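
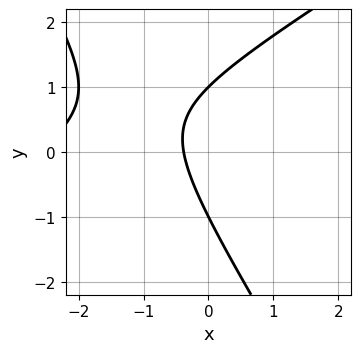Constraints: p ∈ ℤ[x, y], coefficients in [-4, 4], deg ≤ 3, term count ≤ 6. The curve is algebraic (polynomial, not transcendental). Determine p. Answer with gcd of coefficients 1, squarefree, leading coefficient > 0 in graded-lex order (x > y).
x^2 - x*y - y^2 + 3*x + 1

1. The degree is 2 — a generic line meets the curve in up to 2 points.
2. From the axis intercepts and sections: the y-axis gridline crossings are at y ∈ {-1, 1}.
3. Matching integer coefficients to the picture gives p.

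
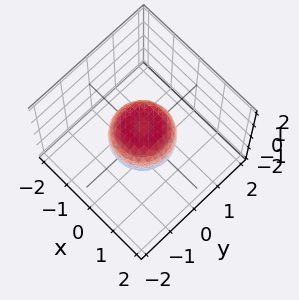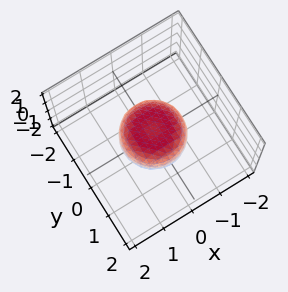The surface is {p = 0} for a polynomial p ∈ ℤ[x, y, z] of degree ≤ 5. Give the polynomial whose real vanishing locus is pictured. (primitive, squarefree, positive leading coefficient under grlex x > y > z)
2*x^4 + 4*x^2*y^2 + 2*y^4 - x^2 - y^2 + 2*z^2 - 1

(a) deg p = 4.
(b) Symmetry: the z-axis is an axis of rotation, so x and y enter only as x² + y².
(c) Reading off the gridlines: among the integer gridlines, it crosses the y-axis at y ∈ {-1, 1}; among the integer gridlines, it crosses the x-axis at x ∈ {-1, 1}; a circular section at z = 0 has radius exactly 1.
(d) Assembling these constraints gives the stated polynomial.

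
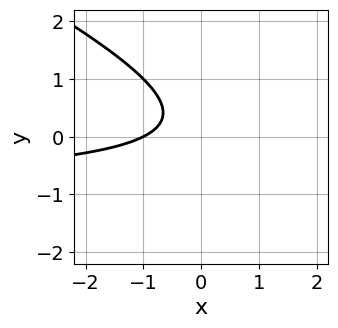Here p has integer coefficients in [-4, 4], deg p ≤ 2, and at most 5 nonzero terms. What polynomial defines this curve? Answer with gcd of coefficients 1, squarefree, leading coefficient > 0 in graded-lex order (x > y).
x*y + 2*y^2 + x - y + 1

(a) deg p = 2. No degree-1 curve has this shape.
(b) Reading off the gridlines: no y-intercept at any integer in the box; it crosses the x-axis at the gridline x = -1.
(c) Solving for integer coefficients yields p as stated.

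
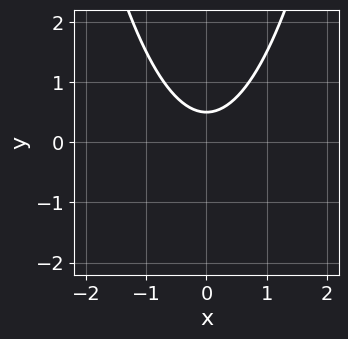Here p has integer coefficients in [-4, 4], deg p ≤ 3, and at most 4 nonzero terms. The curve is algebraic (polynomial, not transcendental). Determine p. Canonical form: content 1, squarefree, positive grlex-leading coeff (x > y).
2*x^2 - 2*y + 1

Degree: no degree-1 curve has this shape, so deg p = 2.
Symmetries: the x ↦ −x reflection is a symmetry, so x appears only in even powers.
Against the integer gridlines: the curve avoids every integer x-axis point in the box.
Putting this together gives p.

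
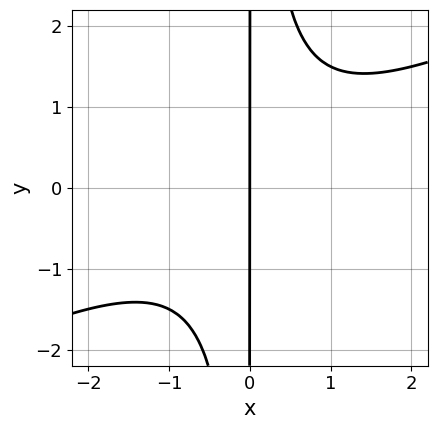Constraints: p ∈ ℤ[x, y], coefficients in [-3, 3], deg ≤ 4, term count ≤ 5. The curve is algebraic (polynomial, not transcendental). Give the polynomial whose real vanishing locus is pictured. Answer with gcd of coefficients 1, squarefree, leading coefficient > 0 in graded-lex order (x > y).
x^3 - 2*x^2*y + 2*x

First, deg p = 3.
Then, reading off the gridlines: it meets the x-axis at x = 0 (among the integer gridlines); every point of the y-axis in the box is on the curve.
Finally, solving for integer coefficients yields p as stated.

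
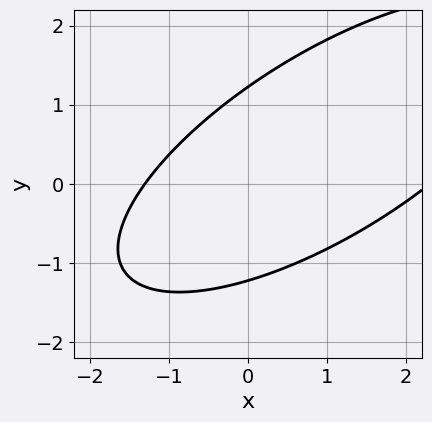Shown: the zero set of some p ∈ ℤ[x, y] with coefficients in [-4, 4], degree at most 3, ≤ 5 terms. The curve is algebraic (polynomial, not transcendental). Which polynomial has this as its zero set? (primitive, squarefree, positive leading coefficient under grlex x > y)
(a) deg p = 2. A generic line meets the curve in up to 2 points.
(b) The integer polynomial consistent with all of this is the stated p.

x^2 - 2*x*y + 2*y^2 - x - 3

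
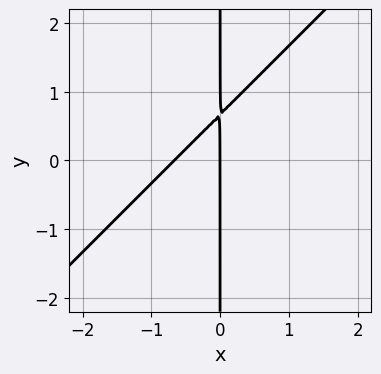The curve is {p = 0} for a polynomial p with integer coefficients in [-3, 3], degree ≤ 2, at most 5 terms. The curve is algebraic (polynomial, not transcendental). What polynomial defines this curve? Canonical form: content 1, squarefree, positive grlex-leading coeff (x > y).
3*x^2 - 3*x*y + 2*x

Degree: the shape is more complex than any degree-1 curve, so deg p = 2.
From the visible intercepts: every point of the y-axis in the box is on the curve; it crosses the x-axis at the gridline x = 0.
Assembling these constraints gives the stated polynomial.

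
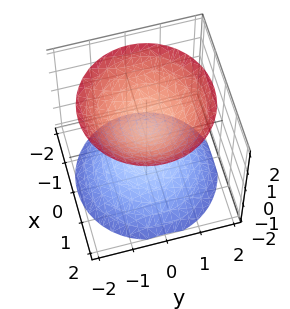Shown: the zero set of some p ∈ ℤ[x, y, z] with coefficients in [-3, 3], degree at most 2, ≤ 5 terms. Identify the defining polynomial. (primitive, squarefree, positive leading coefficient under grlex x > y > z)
2*x^2 + 2*y^2 - 2*z^2 + 1

1. The picture has 2 separate pieces. They look like related sheets of one shape, so recover p as a whole.
2. deg p = 2. Two sheets facing apart; a quadric.
3. Symmetries: it's symmetric under z → −z, forcing even powers of z; every cross-section ⟂ z is a circle, so x, y appear only via x² + y².
4. Reading off the gridlines: the surface avoids every integer y-axis point in the box; it misses every integer gridline on the x-axis.
5. The integer polynomial consistent with all of this is the stated p.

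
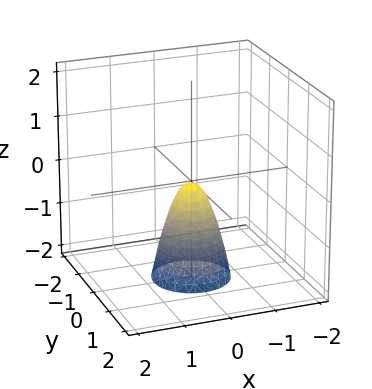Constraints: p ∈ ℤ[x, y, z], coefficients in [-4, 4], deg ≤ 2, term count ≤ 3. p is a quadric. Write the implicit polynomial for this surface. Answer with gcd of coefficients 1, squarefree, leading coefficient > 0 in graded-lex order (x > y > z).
3*x^2 + 3*y^2 + z

The degree is 2 — a single bowl opening along one axis; a quadric.
Symmetries: rotational symmetry about the z-axis ⇒ p depends on x, y only through x² + y².
From the axis intercepts and sections: a circular section at z = -2 has radius between 0 and 1; one z-axis crossing is at z = 0; one x-axis crossing is at x = 0; one y-axis crossing is at y = 0.
The integer polynomial consistent with all of this is the stated p.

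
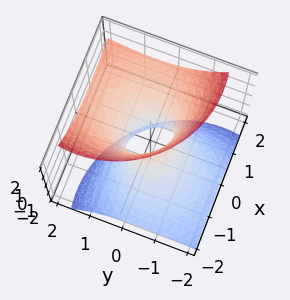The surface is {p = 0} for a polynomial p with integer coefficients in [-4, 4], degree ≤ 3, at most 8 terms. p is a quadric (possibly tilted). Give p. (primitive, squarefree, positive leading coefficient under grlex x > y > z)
(a) The degree is 2 — a generic line meets the surface in up to 2 points.
(b) Reading off the gridlines: it misses every integer gridline on the z-axis.
(c) Matching integer coefficients to the picture gives p.

2*x^2 - 3*x*z + 2*y^2 - 3*y*z - 2*z^2 - 1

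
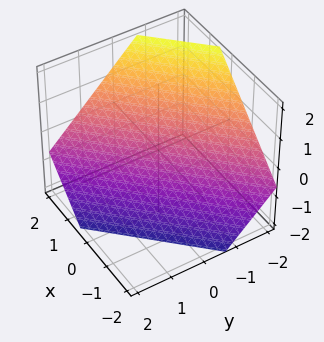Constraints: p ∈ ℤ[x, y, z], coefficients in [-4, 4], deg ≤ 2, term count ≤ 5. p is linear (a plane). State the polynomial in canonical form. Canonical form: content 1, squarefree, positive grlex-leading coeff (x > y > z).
(a) deg p = 1.
(b) Matching integer coefficients to the picture gives p.

3*x - 3*y - 3*z - 2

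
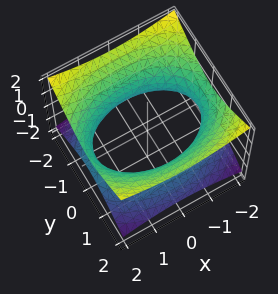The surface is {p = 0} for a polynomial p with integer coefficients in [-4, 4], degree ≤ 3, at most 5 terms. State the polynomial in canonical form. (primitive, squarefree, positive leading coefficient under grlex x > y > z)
x^2 + 2*y^2 - 3*z^2 - 3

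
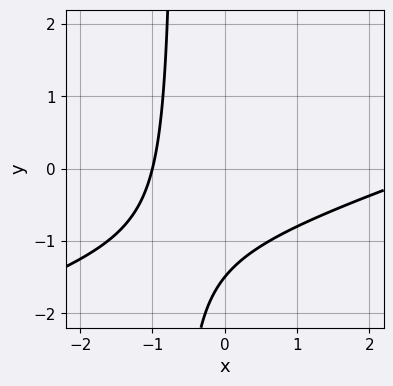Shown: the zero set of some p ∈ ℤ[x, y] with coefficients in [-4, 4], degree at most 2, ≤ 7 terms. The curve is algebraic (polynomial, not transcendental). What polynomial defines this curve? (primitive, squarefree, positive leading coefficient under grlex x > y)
x^2 - 3*x*y - 2*x - 2*y - 3

1. deg p = 2.
2. From the axis intercepts and sections: it meets the x-axis at x = -1 (among the integer gridlines).
3. These observations pin down the coefficients.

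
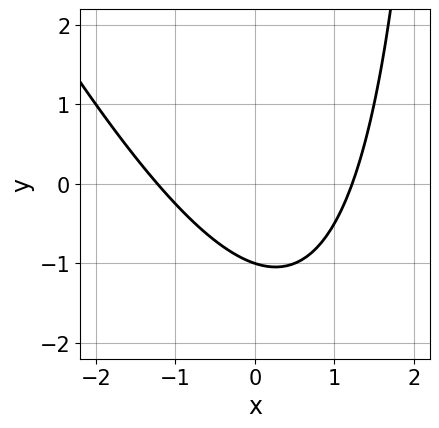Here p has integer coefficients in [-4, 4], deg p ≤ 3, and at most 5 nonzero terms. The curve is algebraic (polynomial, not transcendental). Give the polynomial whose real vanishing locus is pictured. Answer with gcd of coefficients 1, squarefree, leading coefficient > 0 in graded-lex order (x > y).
First, the degree is 2 — the shape is more complex than any degree-1 curve.
Next, checking where it meets the axes: one y-axis crossing is at y = -1.
Finally, putting this together gives p.

2*x^2 + x*y - 3*y - 3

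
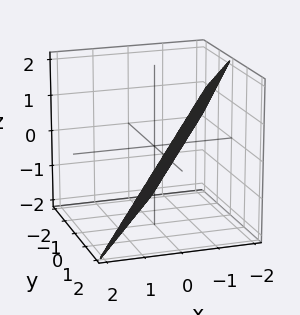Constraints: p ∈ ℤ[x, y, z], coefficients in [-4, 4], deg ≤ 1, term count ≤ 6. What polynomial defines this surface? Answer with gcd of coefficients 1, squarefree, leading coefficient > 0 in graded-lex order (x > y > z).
1. The degree is 1 — the surface is flat (a plane).
2. From the visible intercepts: one z-axis crossing is at z = -1; it crosses the y-axis at the gridline y = 1.
3. Solving for integer coefficients yields p as stated.

3*x - 2*y + 2*z + 2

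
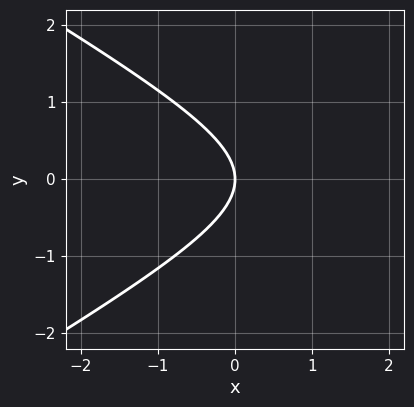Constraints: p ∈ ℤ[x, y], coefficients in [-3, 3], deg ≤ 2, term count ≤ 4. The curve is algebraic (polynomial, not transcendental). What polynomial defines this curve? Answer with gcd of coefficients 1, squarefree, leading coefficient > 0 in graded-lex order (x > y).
x^2 - 3*y^2 - 3*x

1. Degree: the shape is more complex than any degree-1 curve, so deg p = 2.
2. Symmetries: the y ↦ −y reflection is a symmetry, so y appears only in even powers.
3. From the visible intercepts: one y-axis crossing is at y = 0; it meets the x-axis at x = 0 (among the integer gridlines).
4. Putting this together gives p.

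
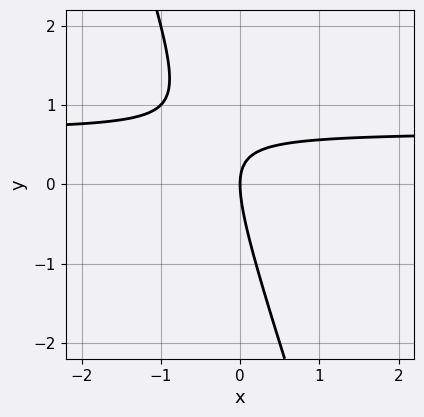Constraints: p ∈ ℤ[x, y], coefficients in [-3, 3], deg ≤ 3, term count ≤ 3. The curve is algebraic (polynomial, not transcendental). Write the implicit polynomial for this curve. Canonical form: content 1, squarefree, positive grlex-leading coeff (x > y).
3*x*y + y^2 - 2*x

(a) deg p = 2. A generic line meets the curve in up to 2 points.
(b) Reading off the gridlines: it crosses the y-axis at the gridline y = 0; it meets the x-axis at x = 0 (among the integer gridlines).
(c) The integer polynomial consistent with all of this is the stated p.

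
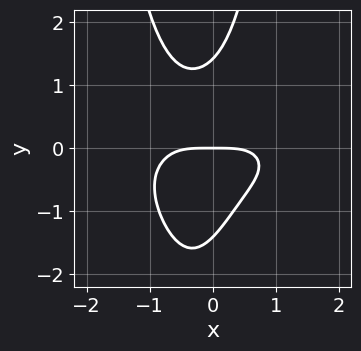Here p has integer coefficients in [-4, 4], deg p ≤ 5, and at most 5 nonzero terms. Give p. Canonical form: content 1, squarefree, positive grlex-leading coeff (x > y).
The degree is 4 — a generic line meets the curve in up to 4 points.
Reading off the gridlines: one y-axis crossing is at y = 0; it crosses the x-axis at the gridline x = 0.
The integer polynomial consistent with all of this is the stated p.

x^4 + 3*x^2*y^2 + 2*x*y^2 - y^3 + 2*y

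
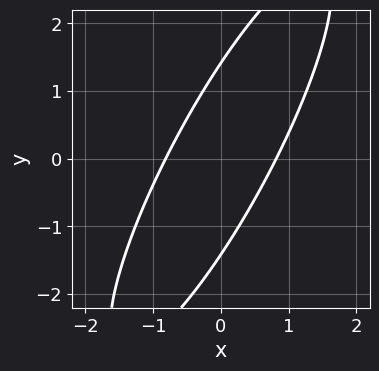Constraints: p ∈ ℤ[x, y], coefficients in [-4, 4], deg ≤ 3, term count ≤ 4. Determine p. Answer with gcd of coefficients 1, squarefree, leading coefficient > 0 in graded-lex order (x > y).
1. Degree: no degree-1 curve has this shape, so deg p = 2.
2. The integer polynomial consistent with all of this is the stated p.

3*x^2 - 3*x*y + y^2 - 2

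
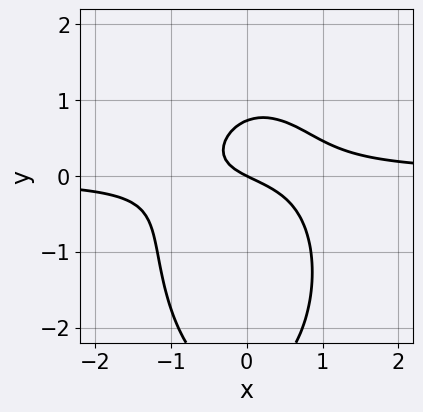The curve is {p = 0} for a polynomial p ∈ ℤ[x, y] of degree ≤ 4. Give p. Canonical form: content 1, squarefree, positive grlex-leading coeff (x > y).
3*x^2*y + y^3 + 2*y^2 - x - 2*y

Degree: no degree-2 curve has this shape, so deg p = 3.
From the visible intercepts: one y-axis crossing is at y = 0; it meets the x-axis at x = 0 (among the integer gridlines).
Together with the visible shape, these determine p as stated.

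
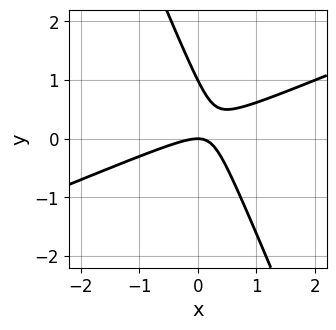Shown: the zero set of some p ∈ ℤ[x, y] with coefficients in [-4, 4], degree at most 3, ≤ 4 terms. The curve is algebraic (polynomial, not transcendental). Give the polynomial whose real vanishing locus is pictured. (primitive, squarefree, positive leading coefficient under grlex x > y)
x^2 - 2*x*y - y^2 + y

The degree is 2 — no degree-1 curve has this shape.
From the axis intercepts and sections: among the integer gridlines, it crosses the y-axis at y ∈ {0, 1}; one x-axis crossing is at x = 0.
Together with the visible shape, these determine p as stated.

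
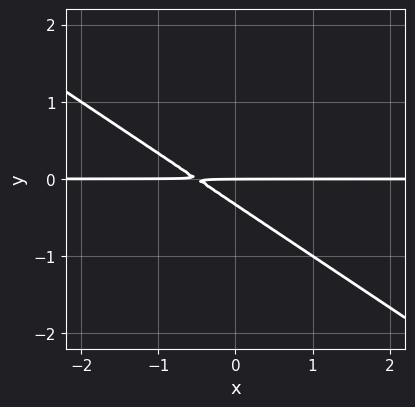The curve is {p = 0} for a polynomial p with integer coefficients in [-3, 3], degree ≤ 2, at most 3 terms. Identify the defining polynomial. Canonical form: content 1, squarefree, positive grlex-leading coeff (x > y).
2*x*y + 3*y^2 + y

First, deg p = 2. No degree-1 curve has this shape.
Next, checking where it meets the axes: the visible x-axis segment lies entirely on the curve; it meets the y-axis at y = 0 (among the integer gridlines).
Finally, putting this together gives p.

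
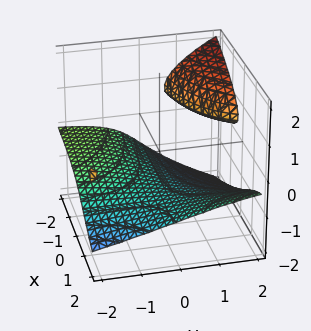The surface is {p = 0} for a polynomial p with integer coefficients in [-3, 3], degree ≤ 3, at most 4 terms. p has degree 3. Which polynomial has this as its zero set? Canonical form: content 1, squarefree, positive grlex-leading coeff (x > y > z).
2*x*y*z + 3*z^3 - 2*y*z + 2

(a) There are 2 components. Treating them together as one polynomial.
(b) deg p = 3. The shape is more complex than any degree-2 surface.
(c) Checking where it meets the axes: the surface avoids every integer y-axis point in the box; the surface avoids every integer x-axis point in the box.
(d) The integer polynomial consistent with all of this is the stated p.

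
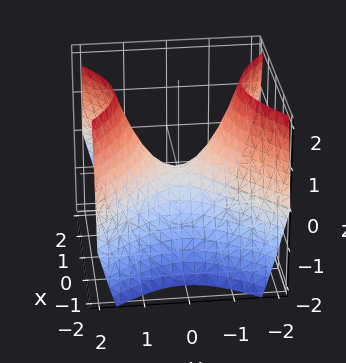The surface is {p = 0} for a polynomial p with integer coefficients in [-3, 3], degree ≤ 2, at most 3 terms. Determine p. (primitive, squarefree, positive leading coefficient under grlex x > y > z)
x^2 - y^2 + z

Degree: a saddle surface; a quadric, so deg p = 2.
Symmetries: the x ↦ −x reflection is a symmetry, so x appears only in even powers; it's symmetric under y → −y, forcing even powers of y.
Observable constraints: it meets the z-axis at z = 0 (among the integer gridlines); it crosses the y-axis at the gridline y = 0.
These observations pin down the coefficients.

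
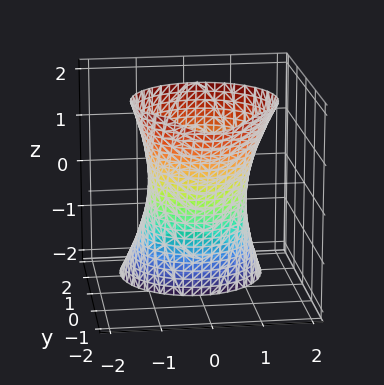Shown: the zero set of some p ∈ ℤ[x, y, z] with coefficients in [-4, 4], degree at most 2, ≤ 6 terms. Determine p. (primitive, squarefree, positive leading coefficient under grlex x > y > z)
x^2 + y^2 + y*z - 1

First, deg p = 2.
Next, checking where it meets the axes: the x-axis gridline crossings are at x ∈ {-1, 1}; no z-intercept at any integer in the box; among the integer gridlines, it crosses the y-axis at y ∈ {-1, 1}.
Finally, these observations pin down the coefficients.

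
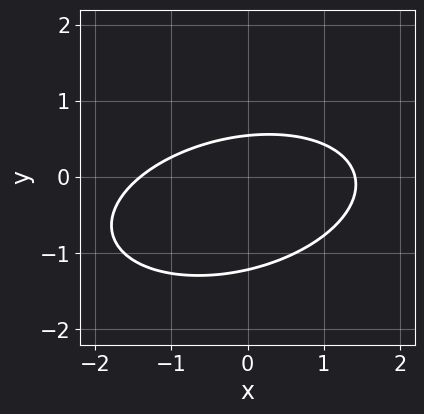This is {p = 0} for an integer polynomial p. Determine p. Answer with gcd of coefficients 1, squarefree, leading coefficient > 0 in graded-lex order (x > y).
x^2 - x*y + 3*y^2 + 2*y - 2

Degree: no degree-1 curve has this shape, so deg p = 2.
Putting this together gives p.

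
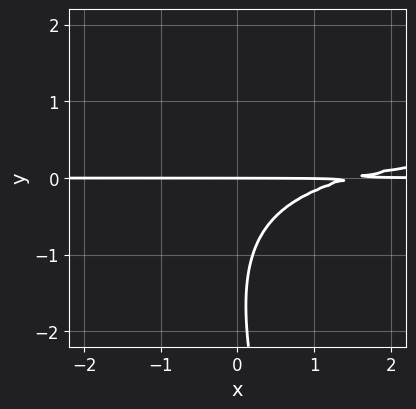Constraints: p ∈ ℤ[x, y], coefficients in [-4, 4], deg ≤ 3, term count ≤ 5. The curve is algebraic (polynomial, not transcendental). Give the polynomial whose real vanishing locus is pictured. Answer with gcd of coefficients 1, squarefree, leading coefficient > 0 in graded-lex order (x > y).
First, degree: no degree-2 curve has this shape, so deg p = 3.
Then, observable constraints: every point of the x-axis in the box is on the curve; one y-axis crossing is at y = 0.
Finally, putting this together gives p.

3*x*y^2 + y^3 - 2*x*y + 3*y^2 + 3*y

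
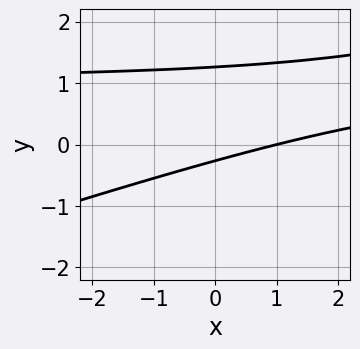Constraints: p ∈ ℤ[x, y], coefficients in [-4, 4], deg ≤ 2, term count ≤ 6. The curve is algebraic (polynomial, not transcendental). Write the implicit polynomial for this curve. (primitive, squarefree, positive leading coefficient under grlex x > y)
x*y - 3*y^2 - x + 3*y + 1

deg p = 2. The shape is more complex than any degree-1 curve.
From the axis intercepts and sections: it meets the x-axis at x = 1 (among the integer gridlines).
These observations pin down the coefficients.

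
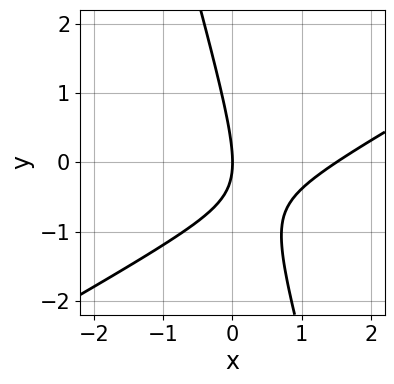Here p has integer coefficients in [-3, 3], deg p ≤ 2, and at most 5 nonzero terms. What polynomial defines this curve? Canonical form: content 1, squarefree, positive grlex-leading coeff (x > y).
1. The degree is 2 — a generic line meets the curve in up to 2 points.
2. Reading off the gridlines: one y-axis crossing is at y = 0; one x-axis crossing is at x = 0.
3. Fitting integer coefficients to these (and the overall shape) gives p.

2*x^2 - 3*x*y - y^2 - 3*x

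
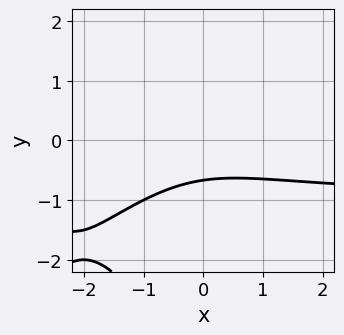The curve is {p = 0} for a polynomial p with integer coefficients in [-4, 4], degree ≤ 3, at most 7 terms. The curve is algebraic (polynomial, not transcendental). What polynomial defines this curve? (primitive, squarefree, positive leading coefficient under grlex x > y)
x^2*y - x*y^2 + x^2 + 3*y + 2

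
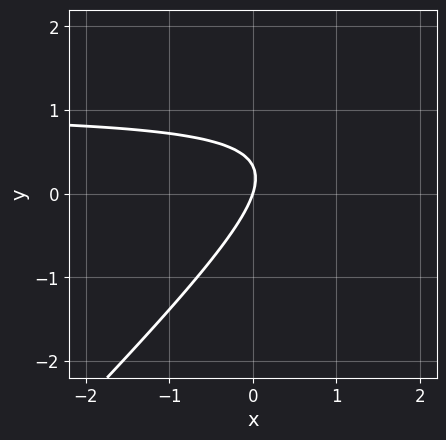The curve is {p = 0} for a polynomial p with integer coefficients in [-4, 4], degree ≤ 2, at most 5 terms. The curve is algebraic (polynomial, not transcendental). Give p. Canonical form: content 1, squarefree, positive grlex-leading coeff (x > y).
(a) The degree is 2 — the shape is more complex than any degree-1 curve.
(b) Reading off the gridlines: it crosses the y-axis at the gridline y = 0; it meets the x-axis at x = 0 (among the integer gridlines).
(c) Fitting integer coefficients to these (and the overall shape) gives p.

3*x*y - 3*y^2 - 3*x + y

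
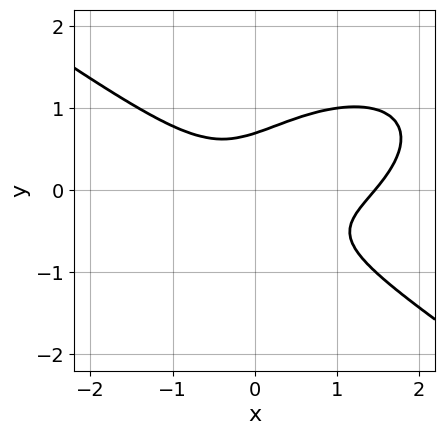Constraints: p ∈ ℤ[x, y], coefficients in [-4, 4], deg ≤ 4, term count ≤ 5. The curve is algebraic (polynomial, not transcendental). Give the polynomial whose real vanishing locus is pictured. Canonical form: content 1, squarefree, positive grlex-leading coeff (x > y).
deg p = 3. The shape is more complex than any degree-2 curve.
Matching integer coefficients to the picture gives p.

x^3 + 3*y^3 - x^2 - 2*x*y - 1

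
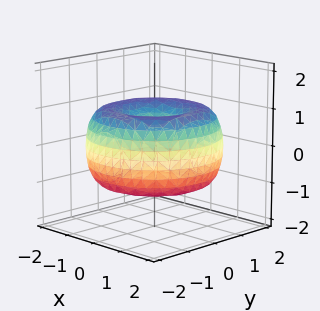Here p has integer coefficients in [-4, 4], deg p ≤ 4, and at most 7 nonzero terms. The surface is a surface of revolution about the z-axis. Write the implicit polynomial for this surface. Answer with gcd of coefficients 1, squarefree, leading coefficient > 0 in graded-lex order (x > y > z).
x^4 + 2*x^2*y^2 + y^4 - 3*x^2 - 3*y^2 + 3*z^2 - 1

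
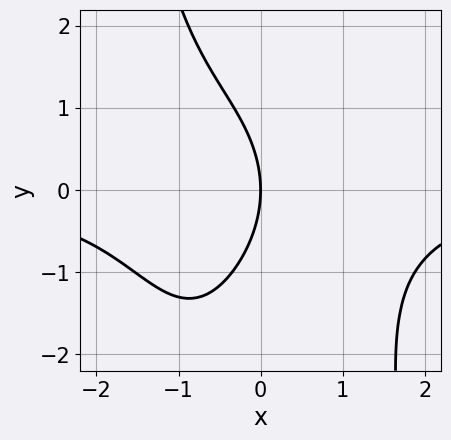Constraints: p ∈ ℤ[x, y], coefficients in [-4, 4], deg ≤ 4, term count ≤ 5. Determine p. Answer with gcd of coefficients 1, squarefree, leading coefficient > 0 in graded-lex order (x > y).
1. Degree: a generic line meets the curve in up to 4 points, so deg p = 4.
2. Reading off the gridlines: it meets the y-axis at y = 0 (among the integer gridlines); one x-axis crossing is at x = 0.
3. Together with the visible shape, these determine p as stated.

x^3*y + y^2 + 3*x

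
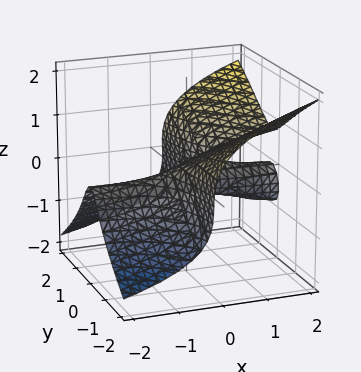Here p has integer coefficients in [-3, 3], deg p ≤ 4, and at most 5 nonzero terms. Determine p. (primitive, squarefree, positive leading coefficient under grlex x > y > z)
(a) The degree is 3 — the shape is more complex than any degree-2 surface.
(b) From the visible intercepts: one y-axis crossing is at y = 0; the visible x-axis segment lies entirely on the surface.
(c) The integer polynomial consistent with all of this is the stated p.

2*x*y^2 - 3*z^3 + x*z - y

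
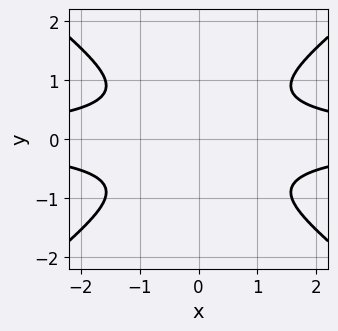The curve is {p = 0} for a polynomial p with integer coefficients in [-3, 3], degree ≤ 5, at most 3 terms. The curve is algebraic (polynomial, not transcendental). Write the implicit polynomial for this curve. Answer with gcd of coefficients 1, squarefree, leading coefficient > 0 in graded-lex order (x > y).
1. The degree is 4 — the shape is more complex than any degree-3 curve.
2. Symmetries: mirror symmetry y ↦ −y ⇒ only even powers of y; mirror symmetry x ↦ −x ⇒ only even powers of x.
3. Reading off the gridlines: no y-intercept at any integer in the box; it misses every integer gridline on the x-axis.
4. Solving for integer coefficients yields p as stated.

2*x^2*y^2 - 3*y^4 - 2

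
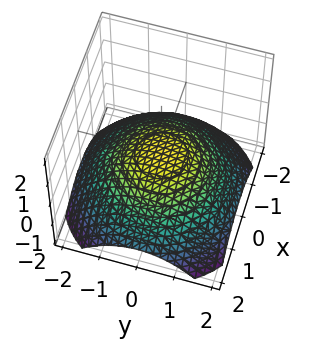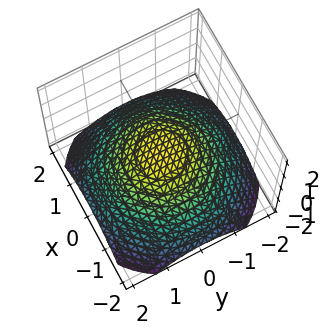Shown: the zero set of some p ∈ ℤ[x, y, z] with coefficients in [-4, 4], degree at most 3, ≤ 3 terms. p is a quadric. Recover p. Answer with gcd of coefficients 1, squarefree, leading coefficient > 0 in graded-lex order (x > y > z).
First, degree: a single bowl opening along one axis; a quadric, so deg p = 2.
Next, by symmetry, every cross-section ⟂ z is a circle, so x, y appear only via x² + y².
Then, from the axis intercepts and sections: one z-axis crossing is at z = 0; a circular section at z = -1 has radius between 1 and 2; one y-axis crossing is at y = 0; one x-axis crossing is at x = 0.
Finally, solving for integer coefficients yields p as stated.

x^2 + y^2 + 3*z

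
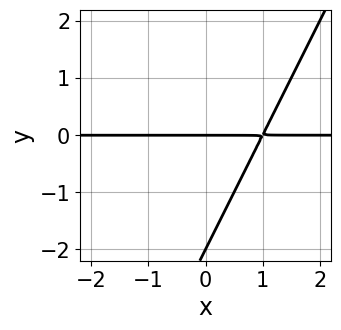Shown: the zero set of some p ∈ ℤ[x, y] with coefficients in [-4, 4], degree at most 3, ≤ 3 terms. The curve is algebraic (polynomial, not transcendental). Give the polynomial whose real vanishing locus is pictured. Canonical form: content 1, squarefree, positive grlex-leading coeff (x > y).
2*x*y - y^2 - 2*y

1. The degree is 2 — no degree-1 curve has this shape.
2. Reading off the gridlines: the y-axis gridline crossings are at y ∈ {-2, 0}; the visible x-axis segment lies entirely on the curve.
3. Fitting integer coefficients to these (and the overall shape) gives p.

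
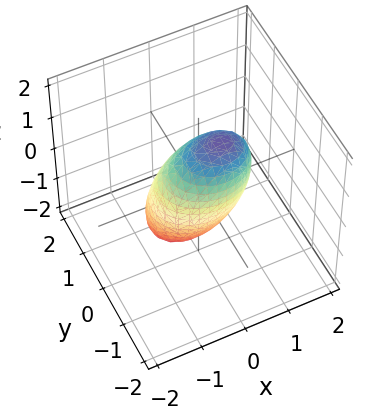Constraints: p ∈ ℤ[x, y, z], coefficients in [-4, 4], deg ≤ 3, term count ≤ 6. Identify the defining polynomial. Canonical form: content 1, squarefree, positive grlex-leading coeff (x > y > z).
2*x^2 - x*z + 3*y^2 + y*z + z^2 - 2

The degree is 2 — a generic line meets the surface in up to 2 points.
Reading off the gridlines: the x-axis gridline crossings are at x ∈ {-1, 1}.
Together with the visible shape, these determine p as stated.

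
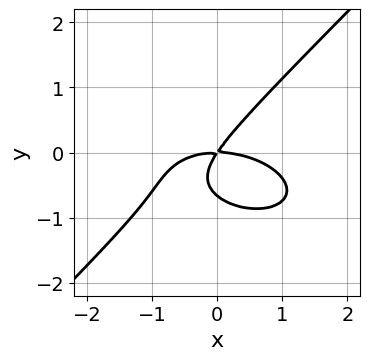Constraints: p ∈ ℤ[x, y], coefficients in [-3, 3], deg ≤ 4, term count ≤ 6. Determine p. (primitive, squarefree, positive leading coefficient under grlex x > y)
x^3 + 2*x*y^2 - 3*y^3 + 3*x*y - 2*y^2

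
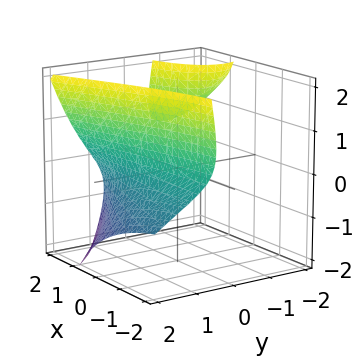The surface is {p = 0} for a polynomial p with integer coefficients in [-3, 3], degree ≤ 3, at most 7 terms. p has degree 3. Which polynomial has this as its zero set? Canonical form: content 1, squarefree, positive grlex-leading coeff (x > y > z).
There are 2 components. Treating them together as one polynomial.
Degree: a generic line meets the surface in up to 3 points, so deg p = 3.
From the axis intercepts and sections: it meets the y-axis at y = 1 (among the integer gridlines); no x-intercept at any integer in the box; it misses every integer gridline on the z-axis.
Together with the visible shape, these determine p as stated.

3*x*y*z - 2*y^3 - 2*y^2*z + 2*z^2 + 2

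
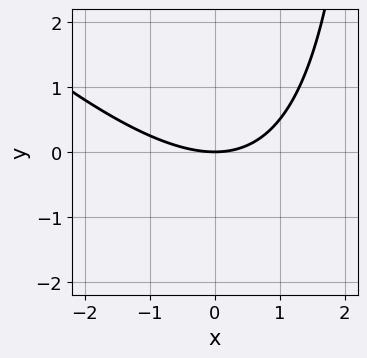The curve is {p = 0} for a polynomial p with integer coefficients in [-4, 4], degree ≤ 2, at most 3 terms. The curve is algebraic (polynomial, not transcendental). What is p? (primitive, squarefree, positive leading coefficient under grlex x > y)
x^2 + x*y - 3*y

deg p = 2.
Observable constraints: one y-axis crossing is at y = 0; it crosses the x-axis at the gridline x = 0.
Fitting integer coefficients to these (and the overall shape) gives p.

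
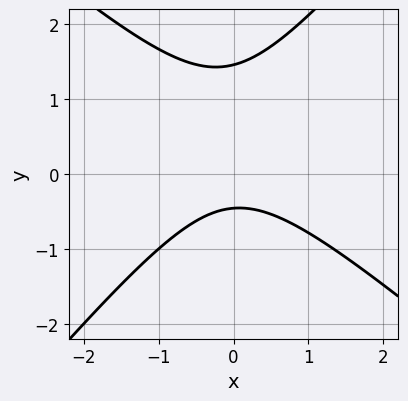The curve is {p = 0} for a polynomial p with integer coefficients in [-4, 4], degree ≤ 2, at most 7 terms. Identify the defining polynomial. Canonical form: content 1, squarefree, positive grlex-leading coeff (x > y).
3*x^2 + x*y - 3*y^2 + 3*y + 2

1. Degree: no degree-1 curve has this shape, so deg p = 2.
2. From the visible intercepts: the curve avoids every integer x-axis point in the box.
3. Putting this together gives p.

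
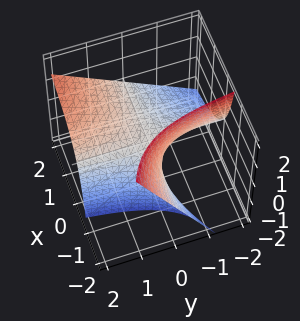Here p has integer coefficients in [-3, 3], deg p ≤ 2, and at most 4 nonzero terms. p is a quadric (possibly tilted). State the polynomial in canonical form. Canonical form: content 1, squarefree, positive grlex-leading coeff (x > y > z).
x*y - x*z - z

deg p = 2. A generic line meets the surface in up to 2 points.
From the visible intercepts: every point of the x-axis in the box is on the surface; it crosses the z-axis at the gridline z = 0; every point of the y-axis in the box is on the surface.
Fitting integer coefficients to these (and the overall shape) gives p.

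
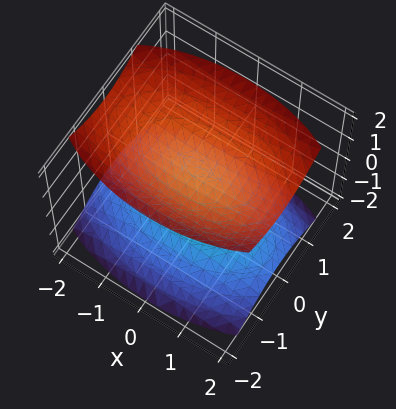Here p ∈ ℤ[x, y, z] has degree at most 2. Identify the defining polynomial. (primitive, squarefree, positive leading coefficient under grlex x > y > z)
x^2 + 3*y^2 - 3*z^2 + 3

First, I count 2 distinct pieces. Treating them together as one polynomial.
Then, deg p = 2. Two sheets facing apart; a quadric.
Next, symmetries: it's symmetric under y → −y, forcing even powers of y; it's symmetric under x → −x, forcing even powers of x; it's symmetric under z → −z, forcing even powers of z.
Next, from the visible intercepts: it misses every integer gridline on the y-axis; no x-intercept at any integer in the box; among the integer gridlines, it crosses the z-axis at z ∈ {-1, 1}.
Finally, these observations pin down the coefficients.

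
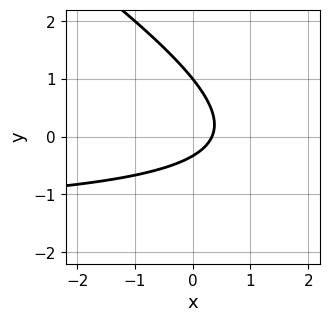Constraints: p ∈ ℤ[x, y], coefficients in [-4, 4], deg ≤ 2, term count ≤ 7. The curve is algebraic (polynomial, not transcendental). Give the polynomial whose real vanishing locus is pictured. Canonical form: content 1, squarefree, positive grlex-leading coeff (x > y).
2*x*y + 3*y^2 + 3*x - 2*y - 1

1. The degree is 2 — the shape is more complex than any degree-1 curve.
2. From the axis intercepts and sections: one y-axis crossing is at y = 1.
3. Putting this together gives p.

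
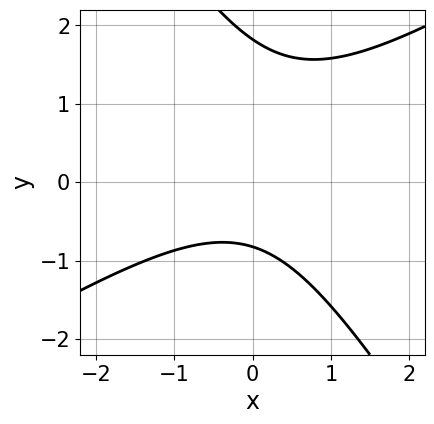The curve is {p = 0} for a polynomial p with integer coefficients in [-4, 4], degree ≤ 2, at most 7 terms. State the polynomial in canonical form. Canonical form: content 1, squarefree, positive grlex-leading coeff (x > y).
The degree is 2 — the shape is more complex than any degree-1 curve.
From the visible intercepts: the curve avoids every integer x-axis point in the box.
Together with the visible shape, these determine p as stated.

2*x^2 - 2*x*y - 2*y^2 + 2*y + 3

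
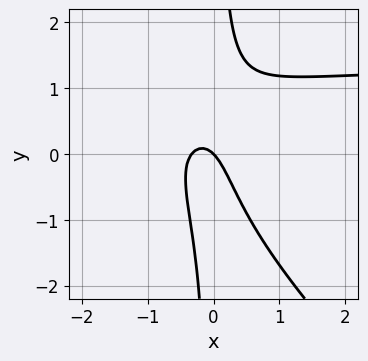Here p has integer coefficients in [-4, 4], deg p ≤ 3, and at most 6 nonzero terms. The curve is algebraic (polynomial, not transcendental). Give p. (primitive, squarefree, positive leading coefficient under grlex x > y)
Degree: the shape is more complex than any degree-2 curve, so deg p = 3.
Checking where it meets the axes: it meets the y-axis at y = 0 (among the integer gridlines); it crosses the x-axis at the gridline x = 0.
These observations pin down the coefficients.

2*x^2*y + 2*x*y^2 - 3*x^2 - x - y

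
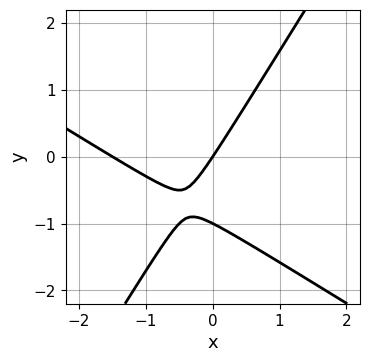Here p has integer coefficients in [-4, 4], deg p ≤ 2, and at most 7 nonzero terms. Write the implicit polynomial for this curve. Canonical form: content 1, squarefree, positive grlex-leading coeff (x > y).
1. deg p = 2. A generic line meets the curve in up to 2 points.
2. Against the integer gridlines: among the integer gridlines, it crosses the y-axis at y ∈ {-1, 0}; one x-axis crossing is at x = 0.
3. Together with the visible shape, these determine p as stated.

2*x^2 + 2*x*y - 2*y^2 + 3*x - 2*y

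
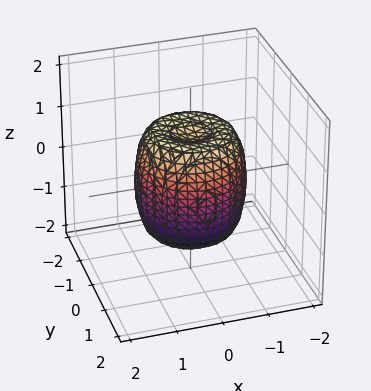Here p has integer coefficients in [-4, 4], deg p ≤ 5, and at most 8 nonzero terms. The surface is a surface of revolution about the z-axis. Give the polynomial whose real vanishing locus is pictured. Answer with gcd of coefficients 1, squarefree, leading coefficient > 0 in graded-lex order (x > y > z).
2*x^4 + 4*x^2*y^2 + 2*y^4 - 2*x^2 - 2*y^2 + z^2 - 1

(a) deg p = 4. No degree-3 surface has this shape.
(b) By symmetry, every cross-section ⟂ z is a circle, so x, y appear only via x² + y².
(c) From the axis intercepts and sections: the z-axis gridline crossings are at z ∈ {-1, 1}; a circular section at z = 1 has radius exactly 1.
(d) Solving for integer coefficients yields p as stated.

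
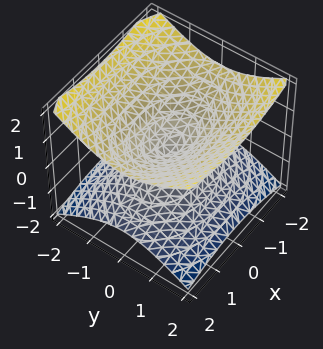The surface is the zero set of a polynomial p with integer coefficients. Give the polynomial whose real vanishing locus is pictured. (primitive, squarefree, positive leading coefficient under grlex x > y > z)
x^2 + 2*y^2 - 3*z^2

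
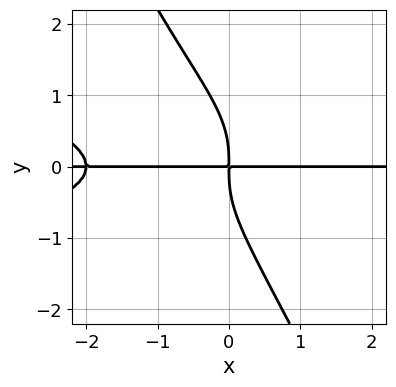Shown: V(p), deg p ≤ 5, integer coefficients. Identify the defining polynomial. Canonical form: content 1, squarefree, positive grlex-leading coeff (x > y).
2*x*y^3 + y^4 + x^2*y + 2*x*y

Degree: the shape is more complex than any degree-3 curve, so deg p = 4.
Observable constraints: every point of the x-axis in the box is on the curve.
These observations pin down the coefficients.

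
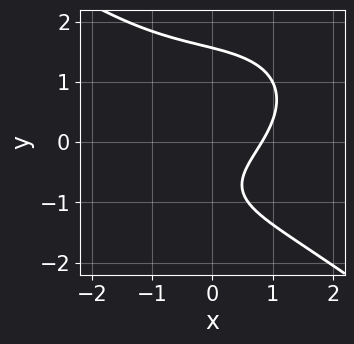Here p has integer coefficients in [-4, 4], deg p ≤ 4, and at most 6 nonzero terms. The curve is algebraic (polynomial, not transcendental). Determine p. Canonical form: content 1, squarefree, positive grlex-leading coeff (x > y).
x^3 + 2*y^3 + 3*x - 3*y - 3

1. The degree is 3 — the shape is more complex than any degree-2 curve.
2. Solving for integer coefficients yields p as stated.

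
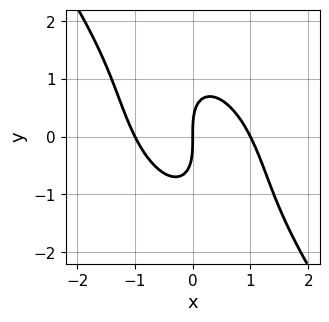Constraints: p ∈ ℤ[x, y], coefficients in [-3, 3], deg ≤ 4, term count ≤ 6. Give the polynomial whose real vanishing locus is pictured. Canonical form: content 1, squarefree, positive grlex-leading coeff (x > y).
3*x^3 + 3*x^2*y + 2*x*y^2 + y^3 - 3*x

The degree is 3 — the shape is more complex than any degree-2 curve.
From the visible intercepts: among the integer gridlines, it crosses the x-axis at x ∈ {-1, 0, 1}; one y-axis crossing is at y = 0.
Matching integer coefficients to the picture gives p.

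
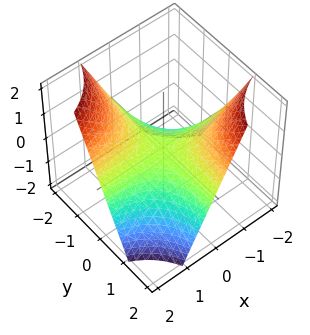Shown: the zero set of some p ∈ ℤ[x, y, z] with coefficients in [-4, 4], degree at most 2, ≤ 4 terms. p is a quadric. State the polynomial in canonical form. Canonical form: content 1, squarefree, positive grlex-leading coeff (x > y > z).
x*y + z

1. deg p = 2. A hyperbolic paraboloid; a quadric.
2. From the visible intercepts: it meets the z-axis at z = 0 (among the integer gridlines); the visible x-axis segment lies entirely on the surface.
3. Fitting integer coefficients to these (and the overall shape) gives p. Check: (0, -1, 0) on the y-axis lies on the surface, and p(0, -1, 0) = 0. ✓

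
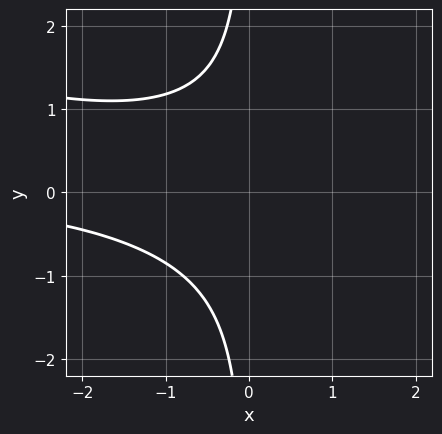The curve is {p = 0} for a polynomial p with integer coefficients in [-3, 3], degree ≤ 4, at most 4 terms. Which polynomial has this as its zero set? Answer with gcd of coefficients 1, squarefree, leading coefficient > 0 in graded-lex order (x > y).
x^2*y + 3*x*y^2 + 3

First, the degree is 3 — no degree-2 curve has this shape.
Next, from the visible intercepts: the curve avoids every integer x-axis point in the box; no y-intercept at any integer in the box.
Finally, assembling these constraints gives the stated polynomial.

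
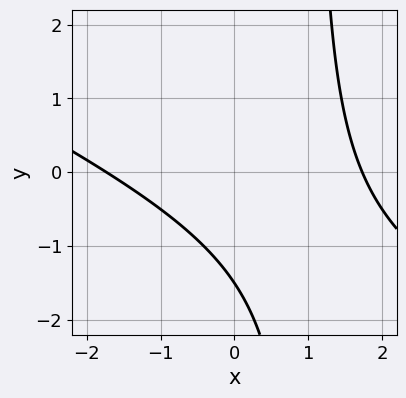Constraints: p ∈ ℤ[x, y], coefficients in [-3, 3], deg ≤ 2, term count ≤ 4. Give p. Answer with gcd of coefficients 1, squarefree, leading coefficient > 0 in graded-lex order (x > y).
First, degree: the shape is more complex than any degree-1 curve, so deg p = 2.
Finally, putting this together gives p.

x^2 + 2*x*y - 2*y - 3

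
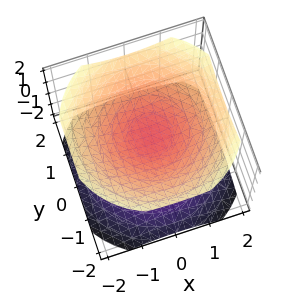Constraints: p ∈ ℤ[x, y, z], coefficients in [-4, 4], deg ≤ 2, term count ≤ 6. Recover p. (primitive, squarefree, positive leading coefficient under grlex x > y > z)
2*x^2 + 2*y^2 - 3*z^2 + 1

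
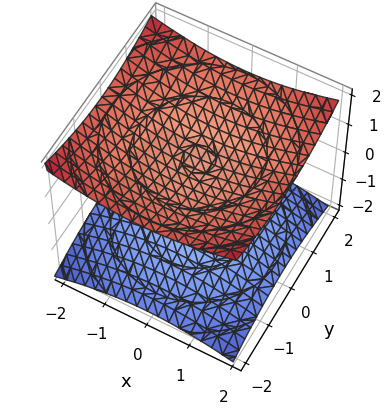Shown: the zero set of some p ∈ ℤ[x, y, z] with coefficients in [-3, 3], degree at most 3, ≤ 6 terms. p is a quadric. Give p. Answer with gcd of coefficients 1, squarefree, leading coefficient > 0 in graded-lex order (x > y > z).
First, there are 2 components. They look like related sheets of one shape, so recover p as a whole.
Next, deg p = 2. Two sheets facing apart; a quadric.
Then, symmetry: every cross-section ⟂ z is a circle, so x, y appear only via x² + y²; mirror symmetry z ↦ −z ⇒ only even powers of z.
Next, checking where it meets the axes: the surface avoids every integer x-axis point in the box; the surface avoids every integer y-axis point in the box; the z-axis gridline crossings are at z ∈ {-1, 1}.
Finally, these observations pin down the coefficients.

x^2 + y^2 - 3*z^2 + 3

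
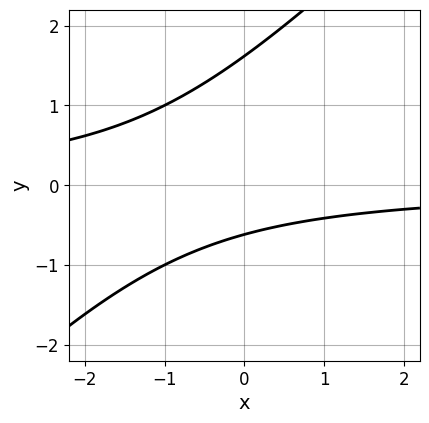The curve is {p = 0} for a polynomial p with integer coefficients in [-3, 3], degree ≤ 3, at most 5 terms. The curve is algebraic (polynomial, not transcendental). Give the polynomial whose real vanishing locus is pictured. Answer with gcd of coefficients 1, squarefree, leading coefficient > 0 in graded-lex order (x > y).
x*y - y^2 + y + 1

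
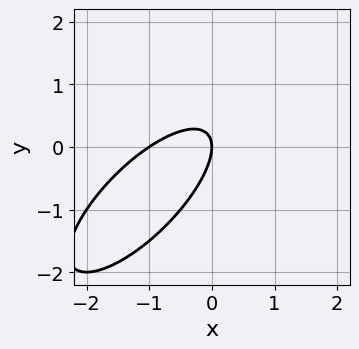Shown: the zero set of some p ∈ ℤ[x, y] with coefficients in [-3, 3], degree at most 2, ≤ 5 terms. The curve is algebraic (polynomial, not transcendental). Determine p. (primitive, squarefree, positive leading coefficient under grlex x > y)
1. The degree is 2 — the shape is more complex than any degree-1 curve.
2. From the visible intercepts: it crosses the y-axis at the gridline y = 0; among the integer gridlines, it crosses the x-axis at x ∈ {-1, 0}.
3. Together with the visible shape, these determine p as stated.

2*x^2 - 3*x*y + 2*y^2 + 2*x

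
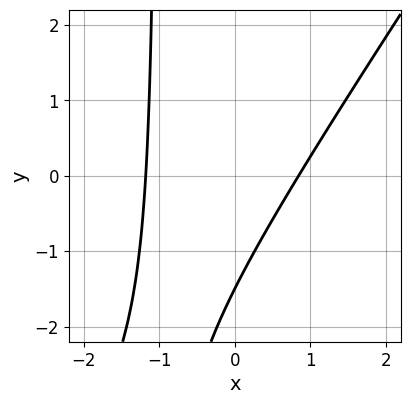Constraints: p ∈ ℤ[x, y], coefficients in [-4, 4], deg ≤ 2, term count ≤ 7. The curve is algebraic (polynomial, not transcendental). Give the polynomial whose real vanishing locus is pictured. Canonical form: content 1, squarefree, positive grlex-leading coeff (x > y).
3*x^2 - 2*x*y + x - 2*y - 3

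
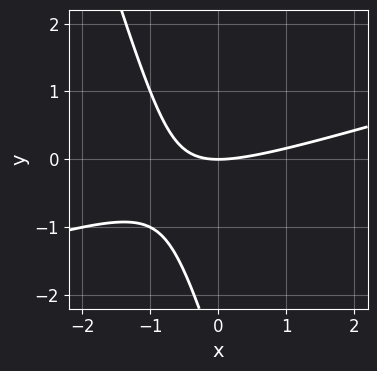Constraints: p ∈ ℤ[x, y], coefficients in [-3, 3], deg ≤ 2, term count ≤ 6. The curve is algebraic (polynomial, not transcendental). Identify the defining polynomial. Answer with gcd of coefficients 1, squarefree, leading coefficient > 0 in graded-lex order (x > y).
(a) The degree is 2 — a generic line meets the curve in up to 2 points.
(b) Reading off the gridlines: it meets the x-axis at x = 0 (among the integer gridlines); it crosses the y-axis at the gridline y = 0.
(c) Fitting integer coefficients to these (and the overall shape) gives p.

x^2 - 3*x*y - y^2 - 3*y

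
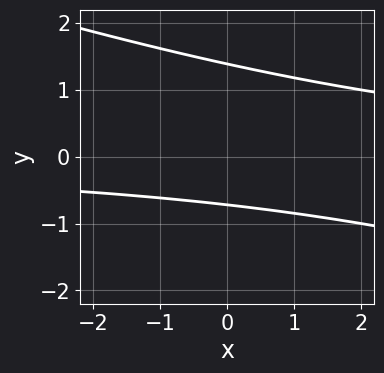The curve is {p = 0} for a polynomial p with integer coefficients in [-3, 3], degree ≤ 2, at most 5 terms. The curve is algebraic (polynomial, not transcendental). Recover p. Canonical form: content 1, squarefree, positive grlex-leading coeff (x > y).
deg p = 2. The shape is more complex than any degree-1 curve.
Against the integer gridlines: the curve avoids every integer x-axis point in the box.
Fitting integer coefficients to these (and the overall shape) gives p.

x*y + 3*y^2 - 2*y - 3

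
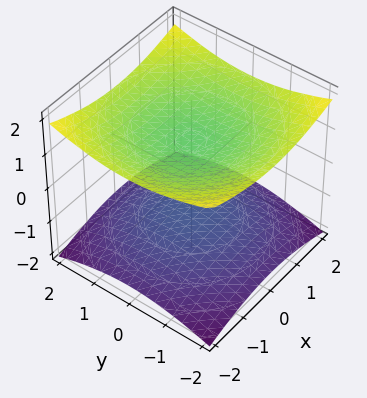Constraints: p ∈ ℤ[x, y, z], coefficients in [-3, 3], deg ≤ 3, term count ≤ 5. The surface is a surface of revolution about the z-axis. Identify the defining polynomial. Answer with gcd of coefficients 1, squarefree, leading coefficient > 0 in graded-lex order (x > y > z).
x^2 + y^2 - 3*z^2 + 3

1. The picture has 2 separate pieces.
2. deg p = 2.
3. Symmetry: the z-axis is an axis of rotation, so x and y enter only as x² + y².
4. Checking where it meets the axes: the surface avoids every integer x-axis point in the box; among the integer gridlines, it crosses the z-axis at z ∈ {-1, 1}; it misses every integer gridline on the y-axis.
5. Solving for integer coefficients yields p as stated.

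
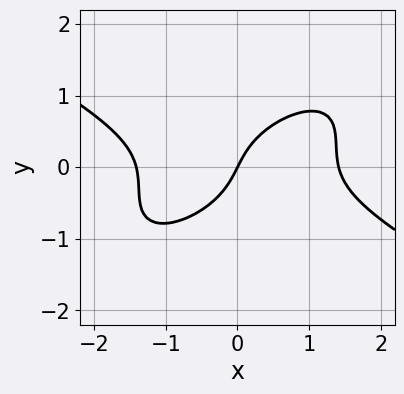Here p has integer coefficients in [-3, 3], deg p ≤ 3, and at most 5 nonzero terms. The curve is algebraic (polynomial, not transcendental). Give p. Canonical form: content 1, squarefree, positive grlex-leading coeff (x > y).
deg p = 3. The shape is more complex than any degree-2 curve.
Reading off the gridlines: it meets the y-axis at y = 0 (among the integer gridlines); one x-axis crossing is at x = 0.
Solving for integer coefficients yields p as stated.

x^3 - 2*x*y^2 + 3*y^3 - 2*x + y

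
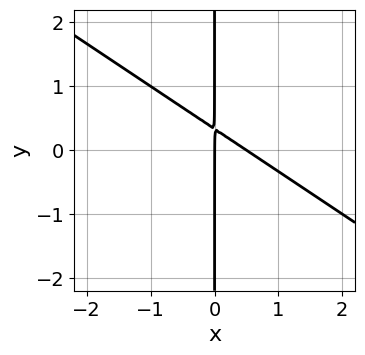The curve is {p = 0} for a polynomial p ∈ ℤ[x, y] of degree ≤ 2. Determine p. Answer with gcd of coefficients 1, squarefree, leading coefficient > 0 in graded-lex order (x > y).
2*x^2 + 3*x*y - x

(a) deg p = 2.
(b) Observable constraints: it meets the x-axis at x = 0 (among the integer gridlines); every point of the y-axis in the box is on the curve.
(c) Assembling these constraints gives the stated polynomial.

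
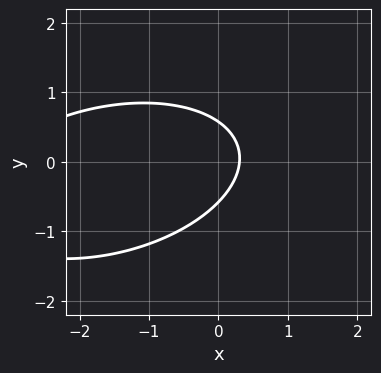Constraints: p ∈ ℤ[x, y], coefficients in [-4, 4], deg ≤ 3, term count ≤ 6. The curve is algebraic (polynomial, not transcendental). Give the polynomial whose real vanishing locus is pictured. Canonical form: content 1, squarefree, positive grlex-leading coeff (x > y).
(a) deg p = 2.
(b) Putting this together gives p.

x^2 - x*y + 3*y^2 + 3*x - 1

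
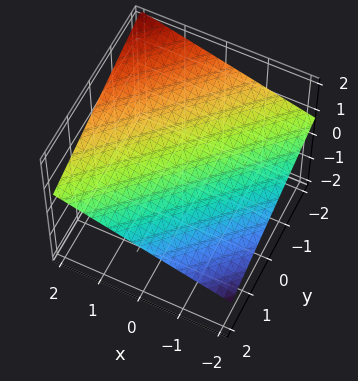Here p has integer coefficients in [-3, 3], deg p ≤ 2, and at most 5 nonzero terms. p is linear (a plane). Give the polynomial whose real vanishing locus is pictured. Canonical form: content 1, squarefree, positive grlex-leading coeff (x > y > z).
1. The degree is 1 — the surface is flat (a plane).
2. Reading off the gridlines: it crosses the y-axis at the gridline y = 2; it crosses the x-axis at the gridline x = -2.
3. Putting this together gives p.

x - y - 3*z + 2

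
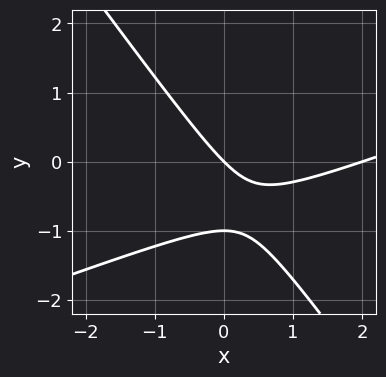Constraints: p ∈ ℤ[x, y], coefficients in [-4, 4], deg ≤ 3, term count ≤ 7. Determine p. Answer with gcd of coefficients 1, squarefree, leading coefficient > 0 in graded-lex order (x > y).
x^2 - 2*x*y - 2*y^2 - 2*x - 2*y

First, degree: the shape is more complex than any degree-1 curve, so deg p = 2.
Then, from the visible intercepts: the y-axis gridline crossings are at y ∈ {-1, 0}; among the integer gridlines, it crosses the x-axis at x ∈ {0, 2}.
Finally, assembling these constraints gives the stated polynomial.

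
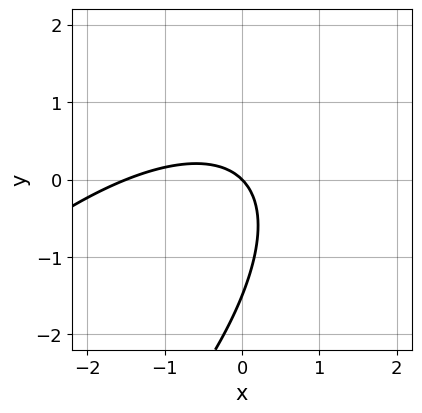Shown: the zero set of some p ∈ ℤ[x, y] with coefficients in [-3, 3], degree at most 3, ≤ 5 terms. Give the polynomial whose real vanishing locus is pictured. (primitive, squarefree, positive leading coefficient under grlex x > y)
2*x^2 - 3*x*y + 2*y^2 + 3*x + 3*y

1. Degree: the shape is more complex than any degree-1 curve, so deg p = 2.
2. Reading off the gridlines: it crosses the x-axis at the gridline x = 0; one y-axis crossing is at y = 0.
3. Together with the visible shape, these determine p as stated.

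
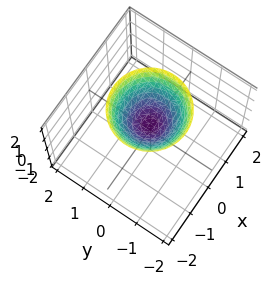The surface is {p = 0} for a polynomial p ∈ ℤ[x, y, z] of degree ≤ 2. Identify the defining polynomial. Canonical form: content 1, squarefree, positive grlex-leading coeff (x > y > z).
2*x^2 + 2*y^2 - 2*z + 1

(a) deg p = 2. The shape is more complex than any degree-1 surface.
(b) Symmetries: the z-axis is an axis of rotation, so x and y enter only as x² + y².
(c) Against the integer gridlines: a circular section at z = 1 has radius between 0 and 1; it misses every integer gridline on the y-axis; it misses every integer gridline on the x-axis.
(d) These observations pin down the coefficients.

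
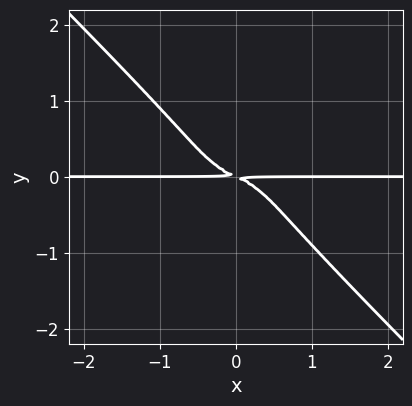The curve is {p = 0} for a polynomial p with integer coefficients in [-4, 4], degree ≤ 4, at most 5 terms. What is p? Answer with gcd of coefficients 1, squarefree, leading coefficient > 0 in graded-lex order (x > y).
1. Degree: no degree-3 curve has this shape, so deg p = 4.
2. Checking where it meets the axes: every point of the x-axis in the box is on the curve.
3. Assembling these constraints gives the stated polynomial.

3*x^3*y + 3*y^4 + x*y + 2*y^2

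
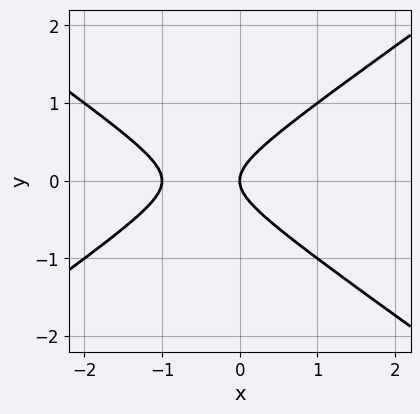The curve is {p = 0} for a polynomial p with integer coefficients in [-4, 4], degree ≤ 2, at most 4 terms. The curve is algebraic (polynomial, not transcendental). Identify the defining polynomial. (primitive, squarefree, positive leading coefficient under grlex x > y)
x^2 - 2*y^2 + x

First, degree: the shape is more complex than any degree-1 curve, so deg p = 2.
Then, symmetries: it's symmetric under y → −y, forcing even powers of y.
Then, from the axis intercepts and sections: the x-axis gridline crossings are at x ∈ {-1, 0}; it meets the y-axis at y = 0 (among the integer gridlines).
Finally, assembling these constraints gives the stated polynomial.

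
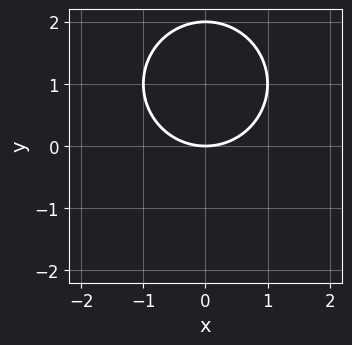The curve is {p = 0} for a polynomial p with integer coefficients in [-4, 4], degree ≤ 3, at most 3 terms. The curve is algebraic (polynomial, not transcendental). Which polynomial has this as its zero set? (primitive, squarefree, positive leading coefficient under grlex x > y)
First, the degree is 2 — the shape is more complex than any degree-1 curve.
Next, symmetries: the x ↦ −x reflection is a symmetry, so x appears only in even powers.
Then, from the axis intercepts and sections: one x-axis crossing is at x = 0; among the integer gridlines, it crosses the y-axis at y ∈ {0, 2}.
Finally, the integer polynomial consistent with all of this is the stated p.

x^2 + y^2 - 2*y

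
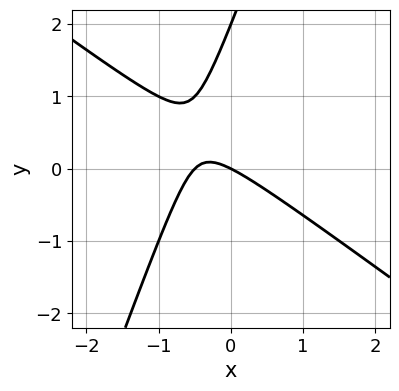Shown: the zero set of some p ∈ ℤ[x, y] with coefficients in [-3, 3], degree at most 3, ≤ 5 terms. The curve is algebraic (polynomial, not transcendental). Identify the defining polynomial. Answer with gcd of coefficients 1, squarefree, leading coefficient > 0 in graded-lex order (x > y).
(a) Degree: the shape is more complex than any degree-1 curve, so deg p = 2.
(b) Against the integer gridlines: among the integer gridlines, it crosses the y-axis at y ∈ {0, 2}; it meets the x-axis at x = 0 (among the integer gridlines).
(c) These observations pin down the coefficients.

2*x^2 + 2*x*y - y^2 + x + 2*y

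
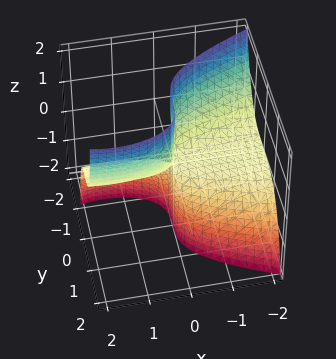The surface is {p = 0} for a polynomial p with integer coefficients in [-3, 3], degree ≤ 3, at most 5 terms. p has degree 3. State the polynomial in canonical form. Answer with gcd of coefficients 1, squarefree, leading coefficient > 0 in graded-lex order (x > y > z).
x^2*z + 3*y^3 - 3*x*z

First, deg p = 3. A generic line meets the surface in up to 3 points.
Next, observable constraints: every point of the x-axis in the box is on the surface; every point of the z-axis in the box is on the surface; one y-axis crossing is at y = 0.
Finally, the integer polynomial consistent with all of this is the stated p.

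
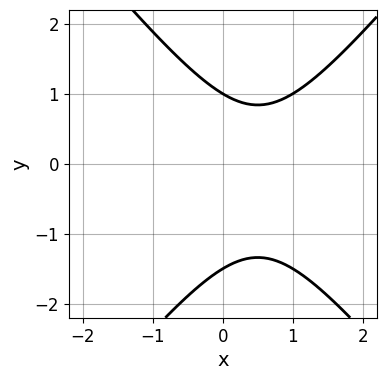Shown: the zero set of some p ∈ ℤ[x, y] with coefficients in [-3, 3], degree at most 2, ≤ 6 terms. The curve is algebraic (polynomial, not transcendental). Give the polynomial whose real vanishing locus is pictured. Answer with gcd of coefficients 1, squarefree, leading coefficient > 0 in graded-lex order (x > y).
The degree is 2 — a generic line meets the curve in up to 2 points.
Reading off the gridlines: it crosses the y-axis at the gridline y = 1; the curve avoids every integer x-axis point in the box.
Putting this together gives p.

3*x^2 - 2*y^2 - 3*x - y + 3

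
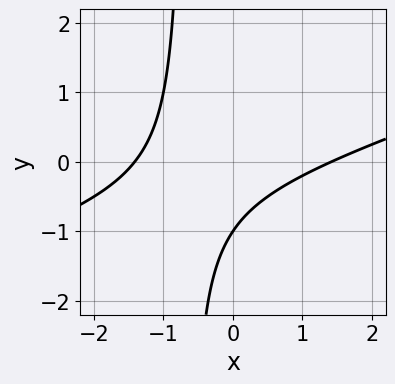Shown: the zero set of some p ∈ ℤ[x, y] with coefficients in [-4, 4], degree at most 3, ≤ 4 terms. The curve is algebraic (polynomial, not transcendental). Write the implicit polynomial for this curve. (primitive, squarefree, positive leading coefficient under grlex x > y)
x^2 - 3*x*y - 2*y - 2

1. Degree: the shape is more complex than any degree-1 curve, so deg p = 2.
2. From the visible intercepts: one y-axis crossing is at y = -1.
3. These observations pin down the coefficients.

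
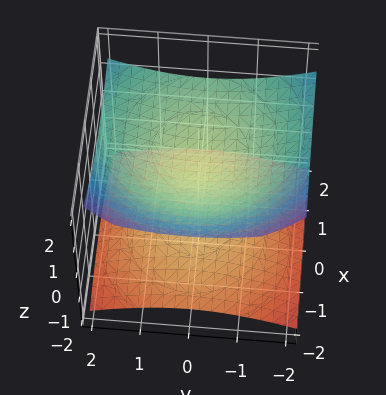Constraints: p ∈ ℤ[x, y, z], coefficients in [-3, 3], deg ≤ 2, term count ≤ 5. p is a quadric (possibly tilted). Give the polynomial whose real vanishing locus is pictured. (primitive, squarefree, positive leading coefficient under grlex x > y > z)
1. I count 2 distinct pieces. They look like related sheets of one shape, so recover p as a whole.
2. deg p = 2. The shape is more complex than any degree-1 surface.
3. Checking where it meets the axes: the surface avoids every integer x-axis point in the box; it misses every integer gridline on the y-axis.
4. These observations pin down the coefficients.

x^2 - x*z + y^2 - 3*z^2 + 1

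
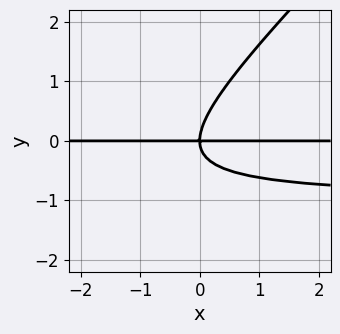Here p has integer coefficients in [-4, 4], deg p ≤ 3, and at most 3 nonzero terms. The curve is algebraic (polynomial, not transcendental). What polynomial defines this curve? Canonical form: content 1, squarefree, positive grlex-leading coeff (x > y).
x*y^2 - y^3 + x*y

Degree: no degree-2 curve has this shape, so deg p = 3.
Observable constraints: one y-axis crossing is at y = 0; the visible x-axis segment lies entirely on the curve.
Together with the visible shape, these determine p as stated.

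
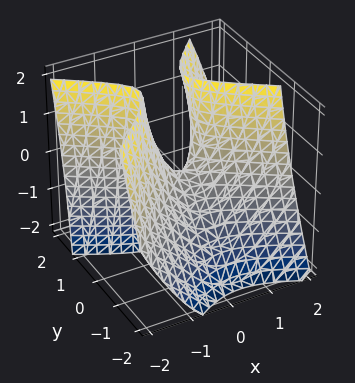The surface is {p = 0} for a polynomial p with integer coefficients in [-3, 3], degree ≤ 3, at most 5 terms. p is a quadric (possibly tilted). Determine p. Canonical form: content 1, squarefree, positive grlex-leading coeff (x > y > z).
2*x^2 + x*y - 3*y^2 + 2*y*z - z

1. The degree is 2 — no degree-1 surface has this shape.
2. Observable constraints: it crosses the y-axis at the gridline y = 0; it meets the z-axis at z = 0 (among the integer gridlines).
3. The integer polynomial consistent with all of this is the stated p.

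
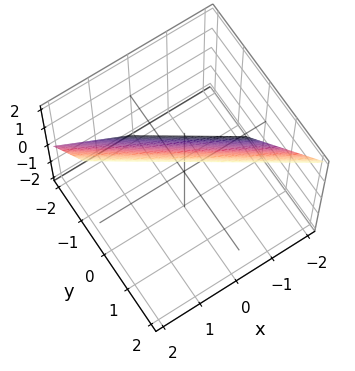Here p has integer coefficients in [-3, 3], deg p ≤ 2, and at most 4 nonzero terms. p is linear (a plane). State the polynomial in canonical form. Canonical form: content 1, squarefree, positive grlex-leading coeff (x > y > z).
2*x + 3*y - 2*z + 2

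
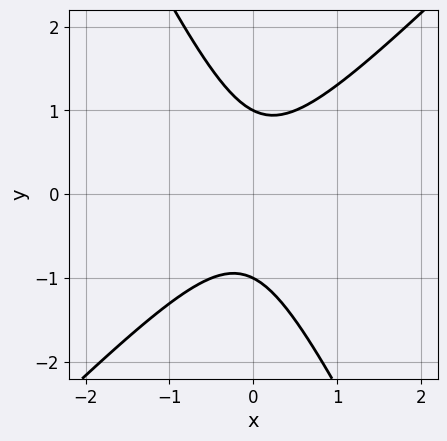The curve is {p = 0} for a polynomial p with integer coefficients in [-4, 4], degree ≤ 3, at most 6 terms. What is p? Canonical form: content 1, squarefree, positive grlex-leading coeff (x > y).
(a) The degree is 2 — a generic line meets the curve in up to 2 points.
(b) Reading off the gridlines: among the integer gridlines, it crosses the y-axis at y ∈ {-1, 1}; the curve avoids every integer x-axis point in the box.
(c) Assembling these constraints gives the stated polynomial.

2*x^2 - x*y - y^2 + 1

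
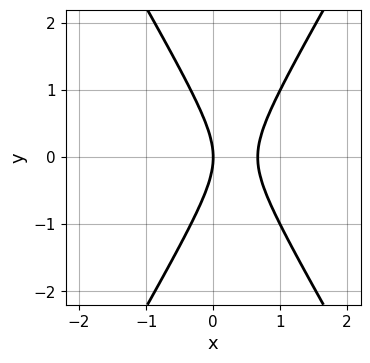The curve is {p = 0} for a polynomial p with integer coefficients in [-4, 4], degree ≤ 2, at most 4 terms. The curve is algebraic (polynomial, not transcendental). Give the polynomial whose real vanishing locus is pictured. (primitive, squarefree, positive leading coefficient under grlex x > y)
1. Degree: the shape is more complex than any degree-1 curve, so deg p = 2.
2. Symmetries: the y ↦ −y reflection is a symmetry, so y appears only in even powers.
3. Reading off the gridlines: it meets the y-axis at y = 0 (among the integer gridlines); it crosses the x-axis at the gridline x = 0.
4. Fitting integer coefficients to these (and the overall shape) gives p.

3*x^2 - y^2 - 2*x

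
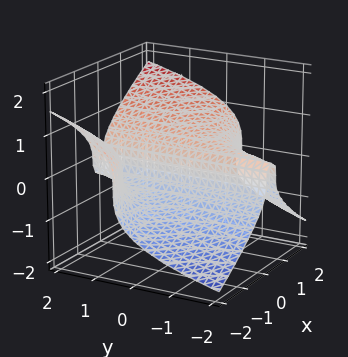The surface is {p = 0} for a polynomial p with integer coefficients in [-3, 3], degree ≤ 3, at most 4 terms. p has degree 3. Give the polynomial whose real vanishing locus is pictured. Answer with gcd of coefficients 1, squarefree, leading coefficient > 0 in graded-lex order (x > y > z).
x^2*y - 2*z^3 + x

The degree is 3 — no degree-2 surface has this shape.
Observable constraints: one x-axis crossing is at x = 0; it crosses the z-axis at the gridline z = 0.
Matching integer coefficients to the picture gives p.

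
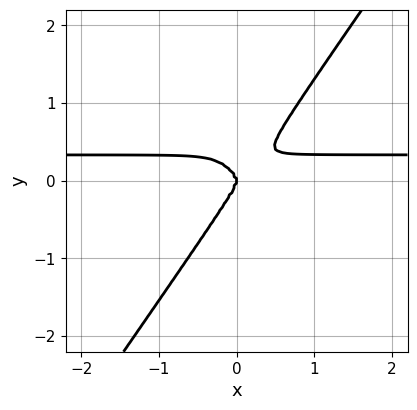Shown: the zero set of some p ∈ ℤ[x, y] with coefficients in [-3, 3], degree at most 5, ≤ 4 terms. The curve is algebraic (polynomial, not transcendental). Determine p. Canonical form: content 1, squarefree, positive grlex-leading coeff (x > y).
First, deg p = 4. A generic line meets the curve in up to 4 points.
Next, from the axis intercepts and sections: it meets the y-axis at y = 0 (among the integer gridlines); it crosses the x-axis at the gridline x = 0.
Finally, fitting integer coefficients to these (and the overall shape) gives p.

3*x^3*y - y^4 - x^3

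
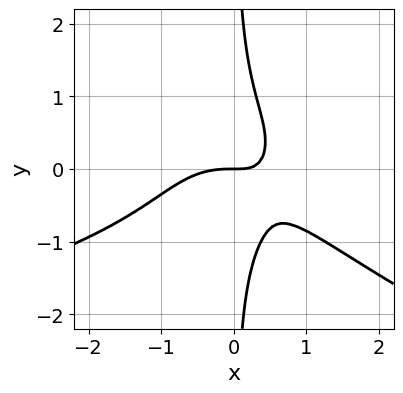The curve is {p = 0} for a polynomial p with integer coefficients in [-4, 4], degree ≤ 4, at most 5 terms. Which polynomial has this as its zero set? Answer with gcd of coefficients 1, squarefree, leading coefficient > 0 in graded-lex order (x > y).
First, degree: no degree-3 curve has this shape, so deg p = 4.
Then, from the visible intercepts: one x-axis crossing is at x = 0; it meets the y-axis at y = 0 (among the integer gridlines).
Finally, assembling these constraints gives the stated polynomial.

x^2*y^2 + 3*x*y^3 + 2*x^3 + 3*x*y - 2*y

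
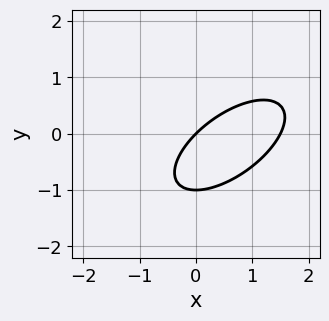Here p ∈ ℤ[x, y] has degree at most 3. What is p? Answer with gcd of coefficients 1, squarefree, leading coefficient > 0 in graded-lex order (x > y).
(a) The degree is 2 — the shape is more complex than any degree-1 curve.
(b) Observable constraints: the y-axis gridline crossings are at y ∈ {-1, 0}; it crosses the x-axis at the gridline x = 0.
(c) Together with the visible shape, these determine p as stated.

2*x^2 - 3*x*y + 3*y^2 - 3*x + 3*y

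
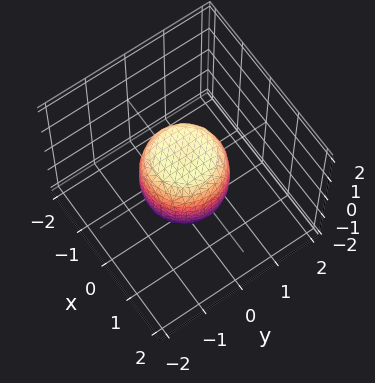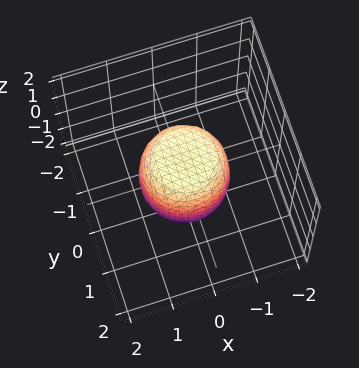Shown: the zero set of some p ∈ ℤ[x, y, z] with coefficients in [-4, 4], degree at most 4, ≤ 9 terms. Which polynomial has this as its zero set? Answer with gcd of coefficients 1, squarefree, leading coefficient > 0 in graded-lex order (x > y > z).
2*x^4 + 4*x^2*y^2 + 2*y^4 - x^2 - y^2 + z^2 - 1

(a) The degree is 4 — a generic line meets the surface in up to 4 points.
(b) Symmetry: the z-axis is an axis of rotation, so x and y enter only as x² + y².
(c) Against the integer gridlines: the x-axis gridline crossings are at x ∈ {-1, 1}; a circular section at z = 0 has radius exactly 1.
(d) Together with the visible shape, these determine p as stated.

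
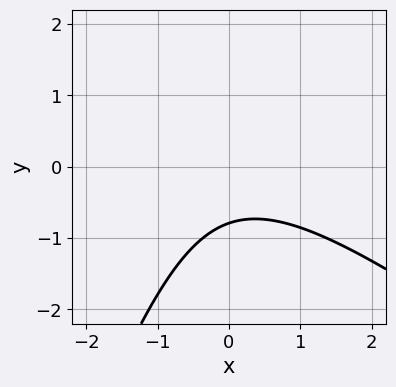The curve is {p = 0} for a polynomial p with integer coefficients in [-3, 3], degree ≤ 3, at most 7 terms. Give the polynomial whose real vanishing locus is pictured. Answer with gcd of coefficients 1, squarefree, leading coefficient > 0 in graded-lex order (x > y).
First, degree: the shape is more complex than any degree-1 curve, so deg p = 2.
Next, against the integer gridlines: no x-intercept at any integer in the box.
Finally, matching integer coefficients to the picture gives p.

2*x^2 + 2*x*y - y^2 + 3*y + 3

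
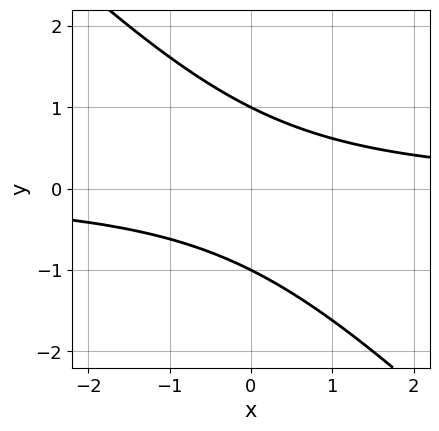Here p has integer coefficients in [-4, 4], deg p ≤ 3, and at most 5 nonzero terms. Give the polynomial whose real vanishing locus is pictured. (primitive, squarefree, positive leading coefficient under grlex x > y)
First, deg p = 2. A generic line meets the curve in up to 2 points.
Next, from the visible intercepts: the curve avoids every integer x-axis point in the box; among the integer gridlines, it crosses the y-axis at y ∈ {-1, 1}.
Finally, solving for integer coefficients yields p as stated.

x*y + y^2 - 1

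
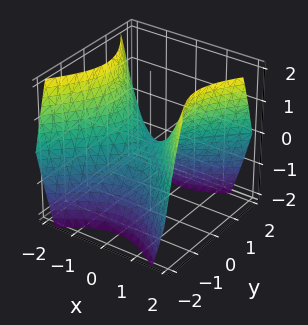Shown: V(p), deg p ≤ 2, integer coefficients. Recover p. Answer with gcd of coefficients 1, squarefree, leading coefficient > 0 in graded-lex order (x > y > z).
x^2 - y^2 - z

The degree is 2 — a hyperbolic paraboloid; a quadric.
Symmetries: it's symmetric under x → −x, forcing even powers of x; the y ↦ −y reflection is a symmetry, so y appears only in even powers.
From the visible intercepts: it crosses the y-axis at the gridline y = 0; one x-axis crossing is at x = 0; one z-axis crossing is at z = 0.
These observations pin down the coefficients.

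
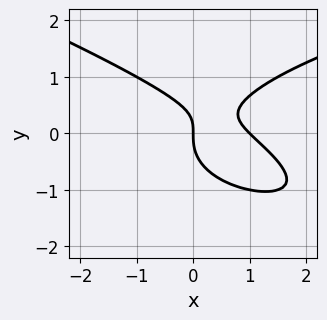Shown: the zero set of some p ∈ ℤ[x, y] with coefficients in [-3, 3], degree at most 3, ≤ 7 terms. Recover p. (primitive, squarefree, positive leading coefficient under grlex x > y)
x*y^2 + 3*y^3 - 2*x^2 - 2*x*y + 2*x

First, degree: a generic line meets the curve in up to 3 points, so deg p = 3.
Next, against the integer gridlines: the x-axis gridline crossings are at x ∈ {0, 1}; it crosses the y-axis at the gridline y = 0.
Finally, the integer polynomial consistent with all of this is the stated p.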